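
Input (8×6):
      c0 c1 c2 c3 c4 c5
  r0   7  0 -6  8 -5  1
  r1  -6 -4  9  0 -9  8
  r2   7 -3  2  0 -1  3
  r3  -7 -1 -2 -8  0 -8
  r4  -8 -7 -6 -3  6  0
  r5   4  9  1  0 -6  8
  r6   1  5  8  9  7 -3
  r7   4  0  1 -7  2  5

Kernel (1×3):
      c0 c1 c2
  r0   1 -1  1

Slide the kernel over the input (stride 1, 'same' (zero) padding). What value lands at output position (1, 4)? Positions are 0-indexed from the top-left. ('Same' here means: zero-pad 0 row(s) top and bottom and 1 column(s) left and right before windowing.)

The receptive field on the zero-padded input at this output position is [0 -9 8]. Elementwise product with the kernel and sum: 0·1 + -9·-1 + 8·1.

17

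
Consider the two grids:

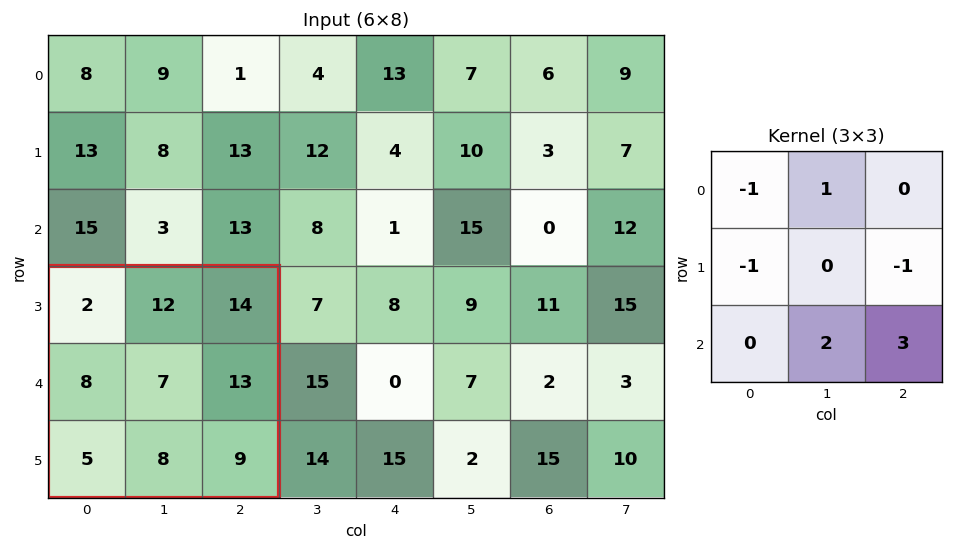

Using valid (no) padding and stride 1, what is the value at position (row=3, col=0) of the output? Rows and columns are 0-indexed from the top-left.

32

The receptive field on the input at this output position is [2 12 14 / 8 7 13 / 5 8 9]. Elementwise product with the kernel and sum: 2·-1 + 12·1 + 8·-1 + 13·-1 + 8·2 + 9·3.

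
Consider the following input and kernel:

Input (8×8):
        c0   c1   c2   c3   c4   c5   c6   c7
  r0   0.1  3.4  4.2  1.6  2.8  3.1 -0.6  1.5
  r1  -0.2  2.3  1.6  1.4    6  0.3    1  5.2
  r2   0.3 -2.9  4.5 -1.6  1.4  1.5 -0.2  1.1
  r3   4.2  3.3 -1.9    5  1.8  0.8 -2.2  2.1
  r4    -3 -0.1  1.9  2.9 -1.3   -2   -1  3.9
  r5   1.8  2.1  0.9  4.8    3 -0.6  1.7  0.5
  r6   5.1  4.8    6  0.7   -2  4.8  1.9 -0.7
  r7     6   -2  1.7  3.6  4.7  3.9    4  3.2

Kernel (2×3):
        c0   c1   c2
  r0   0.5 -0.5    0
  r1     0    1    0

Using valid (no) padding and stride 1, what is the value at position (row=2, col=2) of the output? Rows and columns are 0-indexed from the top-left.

8.05

The receptive field on the input at this output position is [4.5 -1.6 1.4 / -1.9 5 1.8]. Elementwise product with the kernel and sum: 4.5·0.5 + -1.6·-0.5 + 5·1.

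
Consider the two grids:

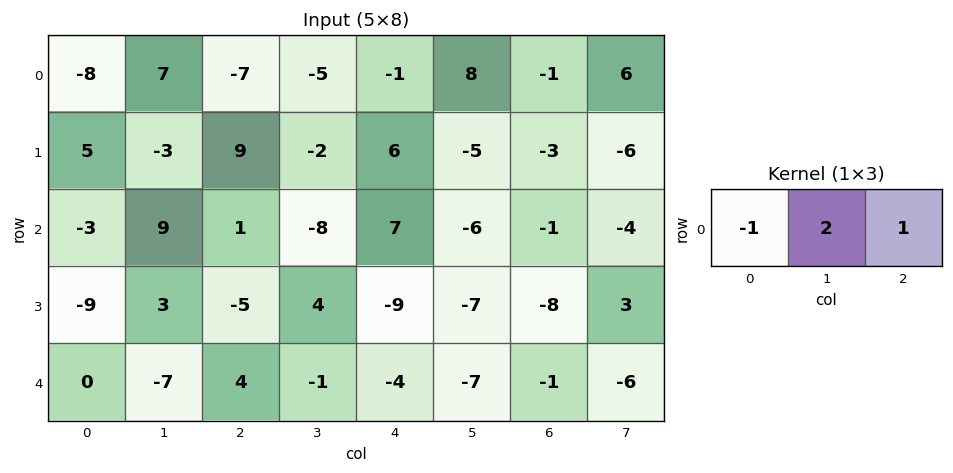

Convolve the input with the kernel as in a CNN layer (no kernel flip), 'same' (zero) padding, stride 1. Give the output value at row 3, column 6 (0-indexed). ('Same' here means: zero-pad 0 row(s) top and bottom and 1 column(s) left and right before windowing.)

-6

The receptive field on the zero-padded input at this output position is [-7 -8 3]. Elementwise product with the kernel and sum: -7·-1 + -8·2 + 3·1.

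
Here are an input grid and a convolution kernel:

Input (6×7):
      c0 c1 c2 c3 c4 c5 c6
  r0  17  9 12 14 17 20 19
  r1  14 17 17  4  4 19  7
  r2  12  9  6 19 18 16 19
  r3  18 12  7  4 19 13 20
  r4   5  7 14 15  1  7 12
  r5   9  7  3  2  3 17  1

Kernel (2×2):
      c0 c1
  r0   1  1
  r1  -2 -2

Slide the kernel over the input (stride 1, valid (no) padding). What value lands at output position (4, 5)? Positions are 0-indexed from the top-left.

-17

The receptive field on the input at this output position is [7 12 / 17 1]. Elementwise product with the kernel and sum: 7·1 + 12·1 + 17·-2 + 1·-2.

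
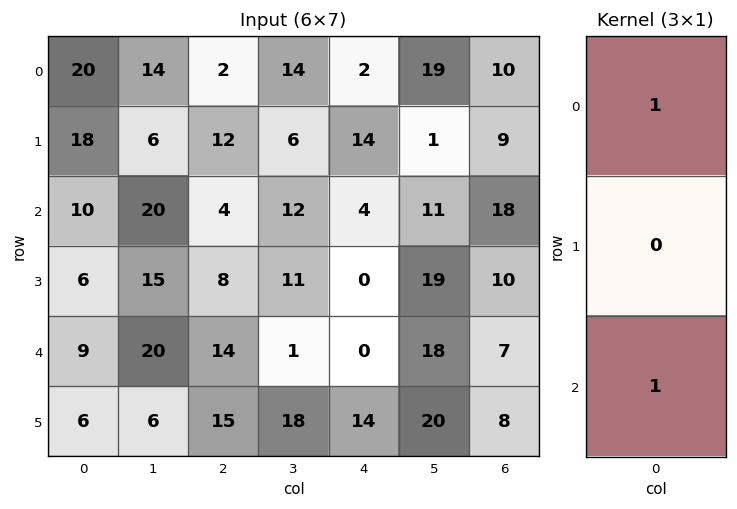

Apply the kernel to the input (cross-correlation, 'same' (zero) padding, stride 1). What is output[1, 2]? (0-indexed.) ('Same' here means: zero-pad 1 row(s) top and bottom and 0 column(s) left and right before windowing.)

6

The receptive field on the zero-padded input at this output position is [2 / 12 / 4]. Elementwise product with the kernel and sum: 2·1 + 4·1.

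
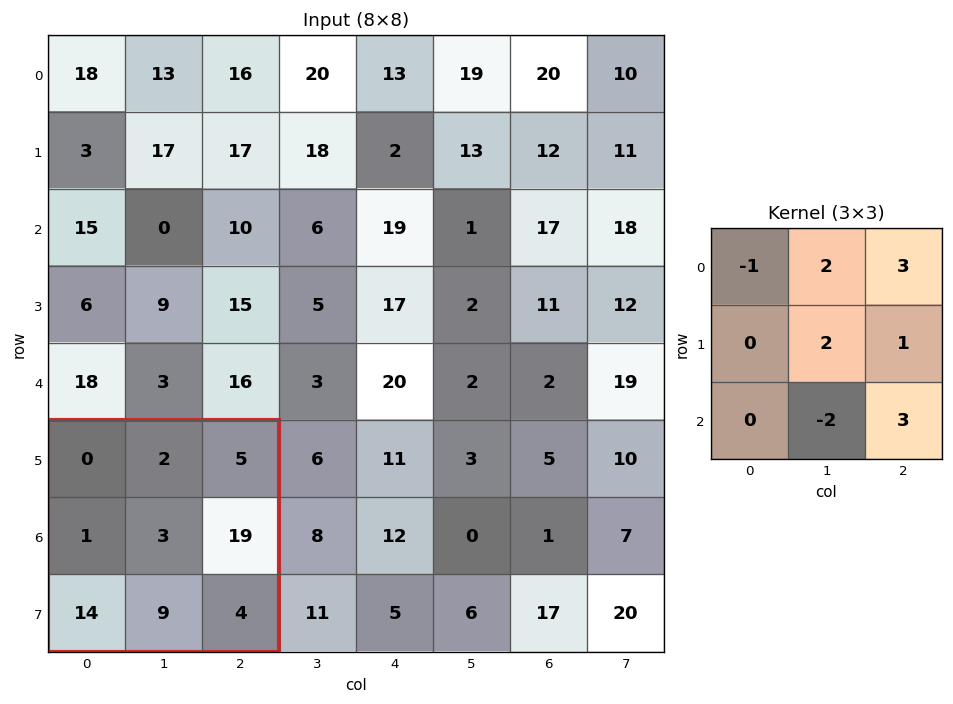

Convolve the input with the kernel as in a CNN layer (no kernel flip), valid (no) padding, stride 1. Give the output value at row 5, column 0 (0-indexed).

38

The receptive field on the input at this output position is [0 2 5 / 1 3 19 / 14 9 4]. Elementwise product with the kernel and sum: 0·-1 + 2·2 + 5·3 + 3·2 + 19·1 + 9·-2 + 4·3.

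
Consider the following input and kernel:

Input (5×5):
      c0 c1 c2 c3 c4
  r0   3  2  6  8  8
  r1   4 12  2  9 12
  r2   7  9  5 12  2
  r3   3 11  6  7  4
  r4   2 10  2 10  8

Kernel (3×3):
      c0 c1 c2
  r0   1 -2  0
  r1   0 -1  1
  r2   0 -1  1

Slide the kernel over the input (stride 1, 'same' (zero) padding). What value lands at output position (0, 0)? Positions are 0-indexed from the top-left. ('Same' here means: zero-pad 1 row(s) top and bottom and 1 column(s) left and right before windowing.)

7

The receptive field on the zero-padded input at this output position is [0 0 0 / 0 3 2 / 0 4 12]. Elementwise product with the kernel and sum: 0·1 + 0·-2 + 3·-1 + 2·1 + 4·-1 + 12·1.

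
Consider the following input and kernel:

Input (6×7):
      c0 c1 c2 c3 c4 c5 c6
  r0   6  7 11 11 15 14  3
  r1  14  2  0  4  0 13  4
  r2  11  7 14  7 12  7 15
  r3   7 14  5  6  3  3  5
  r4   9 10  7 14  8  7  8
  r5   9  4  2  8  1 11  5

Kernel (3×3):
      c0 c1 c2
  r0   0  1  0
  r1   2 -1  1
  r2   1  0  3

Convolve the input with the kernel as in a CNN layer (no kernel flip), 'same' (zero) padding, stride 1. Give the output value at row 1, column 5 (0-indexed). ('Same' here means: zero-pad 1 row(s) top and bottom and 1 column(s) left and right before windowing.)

The receptive field on the zero-padded input at this output position is [15 14 3 / 0 13 4 / 12 7 15]. Elementwise product with the kernel and sum: 14·1 + 0·2 + 13·-1 + 4·1 + 12·1 + 15·3.

62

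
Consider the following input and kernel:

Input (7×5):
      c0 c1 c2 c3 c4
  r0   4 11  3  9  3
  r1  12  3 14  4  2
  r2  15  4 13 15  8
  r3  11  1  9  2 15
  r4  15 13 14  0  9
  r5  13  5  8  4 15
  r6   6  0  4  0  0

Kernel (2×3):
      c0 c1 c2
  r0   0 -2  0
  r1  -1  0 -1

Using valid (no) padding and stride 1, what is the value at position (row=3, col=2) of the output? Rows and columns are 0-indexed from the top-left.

-27

The receptive field on the input at this output position is [9 2 15 / 14 0 9]. Elementwise product with the kernel and sum: 2·-2 + 14·-1 + 9·-1.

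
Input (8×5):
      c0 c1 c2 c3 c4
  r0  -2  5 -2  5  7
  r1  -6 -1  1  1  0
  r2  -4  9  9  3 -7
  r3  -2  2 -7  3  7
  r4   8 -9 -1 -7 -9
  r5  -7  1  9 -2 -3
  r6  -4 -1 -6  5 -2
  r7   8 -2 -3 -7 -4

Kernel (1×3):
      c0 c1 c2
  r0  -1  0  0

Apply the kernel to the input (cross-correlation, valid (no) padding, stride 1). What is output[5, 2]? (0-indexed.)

-9

The receptive field on the input at this output position is [9 -2 -3]. Elementwise product with the kernel and sum: 9·-1.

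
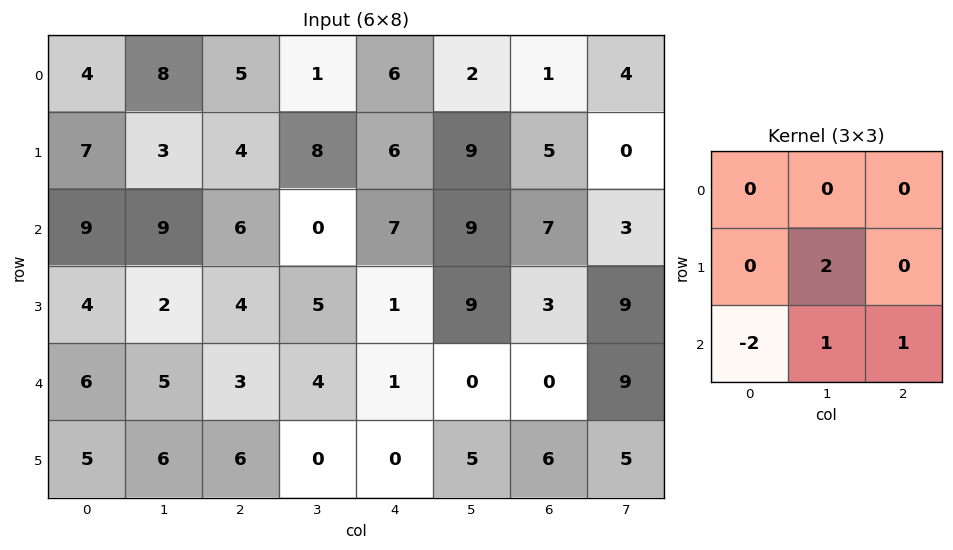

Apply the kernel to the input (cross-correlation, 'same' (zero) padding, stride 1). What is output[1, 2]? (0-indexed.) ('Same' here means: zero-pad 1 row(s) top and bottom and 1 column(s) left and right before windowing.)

The receptive field on the zero-padded input at this output position is [8 5 1 / 3 4 8 / 9 6 0]. Elementwise product with the kernel and sum: 4·2 + 9·-2 + 6·1 + 0·1.

-4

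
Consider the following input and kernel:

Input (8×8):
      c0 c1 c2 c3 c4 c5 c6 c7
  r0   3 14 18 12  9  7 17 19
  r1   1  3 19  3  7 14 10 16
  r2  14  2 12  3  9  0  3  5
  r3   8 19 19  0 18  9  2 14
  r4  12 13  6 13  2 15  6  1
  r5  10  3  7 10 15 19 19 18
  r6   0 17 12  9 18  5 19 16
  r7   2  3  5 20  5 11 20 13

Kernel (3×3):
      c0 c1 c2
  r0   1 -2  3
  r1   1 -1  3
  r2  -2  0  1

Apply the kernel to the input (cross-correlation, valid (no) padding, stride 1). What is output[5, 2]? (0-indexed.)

84

The receptive field on the input at this output position is [7 10 15 / 12 9 18 / 5 20 5]. Elementwise product with the kernel and sum: 7·1 + 10·-2 + 15·3 + 12·1 + 9·-1 + 18·3 + 5·-2 + 5·1.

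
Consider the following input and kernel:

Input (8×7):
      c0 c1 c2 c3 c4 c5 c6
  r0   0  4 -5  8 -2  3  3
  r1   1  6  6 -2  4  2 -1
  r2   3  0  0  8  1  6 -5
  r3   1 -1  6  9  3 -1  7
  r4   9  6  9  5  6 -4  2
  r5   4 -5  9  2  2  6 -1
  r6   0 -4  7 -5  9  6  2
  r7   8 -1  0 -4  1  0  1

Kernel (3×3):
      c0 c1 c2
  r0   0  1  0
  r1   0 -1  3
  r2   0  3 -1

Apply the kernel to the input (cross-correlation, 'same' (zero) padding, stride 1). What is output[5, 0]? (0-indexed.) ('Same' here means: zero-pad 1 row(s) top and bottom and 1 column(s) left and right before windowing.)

The receptive field on the zero-padded input at this output position is [0 9 6 / 0 4 -5 / 0 0 -4]. Elementwise product with the kernel and sum: 9·1 + 4·-1 + -5·3 + 0·3 + -4·-1.

-6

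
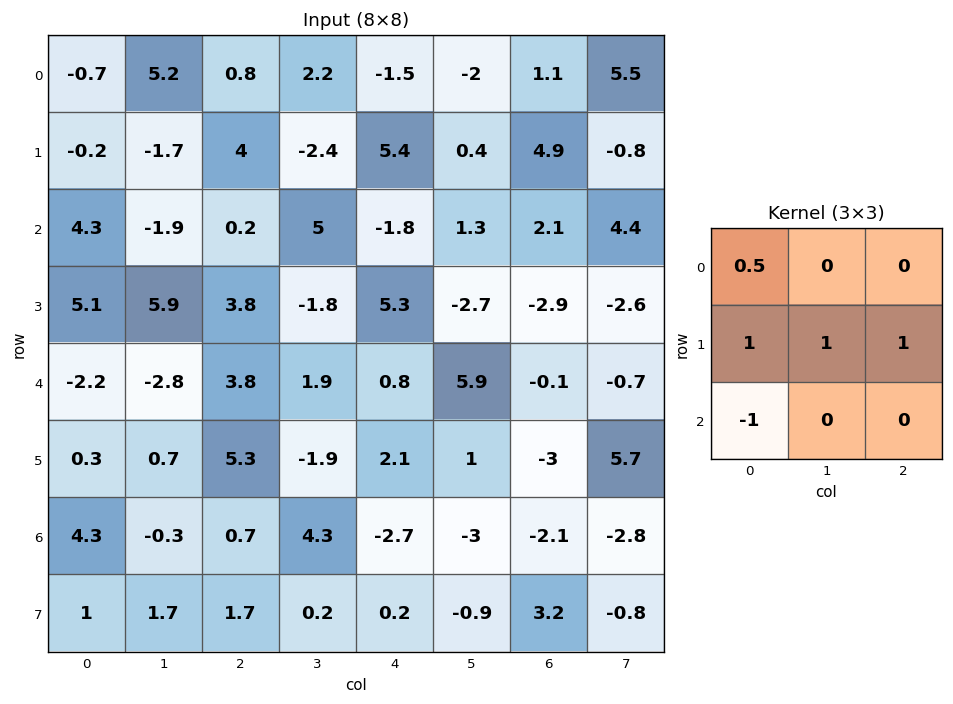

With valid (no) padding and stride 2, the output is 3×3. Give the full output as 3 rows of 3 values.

-2.55 7.2 11.75
19.15 3.6 -2
0.9 6.7 3.2

Output[0,0]: The receptive field on the input at this output position is [-0.7 5.2 0.8 / -0.2 -1.7 4 / 4.3 -1.9 0.2]. Elementwise product with the kernel and sum: -0.7·0.5 + -0.2·1 + -1.7·1 + 4·1 + 4.3·-1.
Output[0,1]: The receptive field on the input at this output position is [0.8 2.2 -1.5 / 4 -2.4 5.4 / 0.2 5 -1.8]. Elementwise product with the kernel and sum: 0.8·0.5 + 4·1 + -2.4·1 + 5.4·1 + 0.2·-1.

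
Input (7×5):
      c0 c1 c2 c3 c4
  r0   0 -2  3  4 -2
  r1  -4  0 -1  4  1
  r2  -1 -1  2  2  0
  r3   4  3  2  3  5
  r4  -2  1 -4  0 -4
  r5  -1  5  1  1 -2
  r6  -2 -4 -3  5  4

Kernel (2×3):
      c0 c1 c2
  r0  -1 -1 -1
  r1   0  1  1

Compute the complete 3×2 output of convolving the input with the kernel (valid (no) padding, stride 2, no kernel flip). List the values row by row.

-2 0
5 4
11 7

Output[0,0]: The receptive field on the input at this output position is [0 -2 3 / -4 0 -1]. Elementwise product with the kernel and sum: 0·-1 + -2·-1 + 3·-1 + 0·1 + -1·1.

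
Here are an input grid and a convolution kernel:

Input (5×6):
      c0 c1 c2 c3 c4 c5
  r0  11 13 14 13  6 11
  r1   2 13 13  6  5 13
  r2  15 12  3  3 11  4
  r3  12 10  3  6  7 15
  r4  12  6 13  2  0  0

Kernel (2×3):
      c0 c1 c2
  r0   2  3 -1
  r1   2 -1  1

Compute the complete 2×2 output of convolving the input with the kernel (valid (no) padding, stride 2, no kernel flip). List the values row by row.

Output[0,0]: The receptive field on the input at this output position is [11 13 14 / 2 13 13]. Elementwise product with the kernel and sum: 11·2 + 13·3 + 14·-1 + 2·2 + 13·-1 + 13·1.
Output[0,1]: The receptive field on the input at this output position is [14 13 6 / 13 6 5]. Elementwise product with the kernel and sum: 14·2 + 13·3 + 6·-1 + 13·2 + 6·-1 + 5·1.

51 86
80 11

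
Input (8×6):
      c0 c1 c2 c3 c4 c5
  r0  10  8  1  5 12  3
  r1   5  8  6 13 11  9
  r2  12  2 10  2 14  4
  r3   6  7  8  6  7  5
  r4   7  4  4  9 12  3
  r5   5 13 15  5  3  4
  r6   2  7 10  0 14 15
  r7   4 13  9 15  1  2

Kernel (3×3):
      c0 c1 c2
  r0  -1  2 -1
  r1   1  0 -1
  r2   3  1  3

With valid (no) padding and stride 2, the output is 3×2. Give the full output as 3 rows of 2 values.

72 66
17 38
30 86

Output[0,0]: The receptive field on the input at this output position is [10 8 1 / 5 8 6 / 12 2 10]. Elementwise product with the kernel and sum: 10·-1 + 8·2 + 1·-1 + 5·1 + 6·-1 + 12·3 + 2·1 + 10·3.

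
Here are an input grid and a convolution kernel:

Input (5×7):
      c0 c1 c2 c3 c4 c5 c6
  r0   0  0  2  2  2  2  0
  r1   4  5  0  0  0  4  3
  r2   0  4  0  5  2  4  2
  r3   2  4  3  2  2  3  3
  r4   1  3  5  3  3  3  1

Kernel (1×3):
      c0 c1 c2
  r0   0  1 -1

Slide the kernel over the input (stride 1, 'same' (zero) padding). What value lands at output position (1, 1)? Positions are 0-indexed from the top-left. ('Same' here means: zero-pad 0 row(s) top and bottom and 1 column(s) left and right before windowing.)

The receptive field on the zero-padded input at this output position is [4 5 0]. Elementwise product with the kernel and sum: 5·1 + 0·-1.

5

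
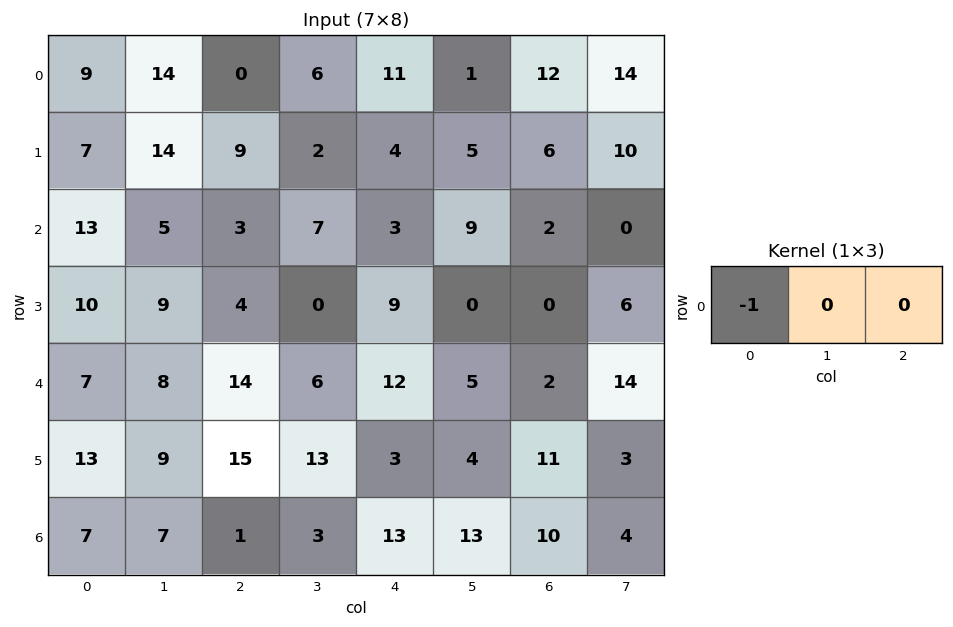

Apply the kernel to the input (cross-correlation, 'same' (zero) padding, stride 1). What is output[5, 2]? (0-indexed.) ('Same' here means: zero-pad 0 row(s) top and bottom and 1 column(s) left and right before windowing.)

-9

The receptive field on the zero-padded input at this output position is [9 15 13]. Elementwise product with the kernel and sum: 9·-1.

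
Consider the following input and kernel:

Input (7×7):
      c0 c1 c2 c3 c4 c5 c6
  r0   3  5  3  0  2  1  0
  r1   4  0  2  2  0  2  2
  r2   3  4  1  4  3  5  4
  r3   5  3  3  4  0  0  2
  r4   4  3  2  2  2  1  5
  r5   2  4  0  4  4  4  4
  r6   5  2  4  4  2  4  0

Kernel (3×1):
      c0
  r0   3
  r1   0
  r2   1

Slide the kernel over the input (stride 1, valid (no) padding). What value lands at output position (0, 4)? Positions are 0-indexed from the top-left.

9

The receptive field on the input at this output position is [2 / 0 / 3]. Elementwise product with the kernel and sum: 2·3 + 3·1.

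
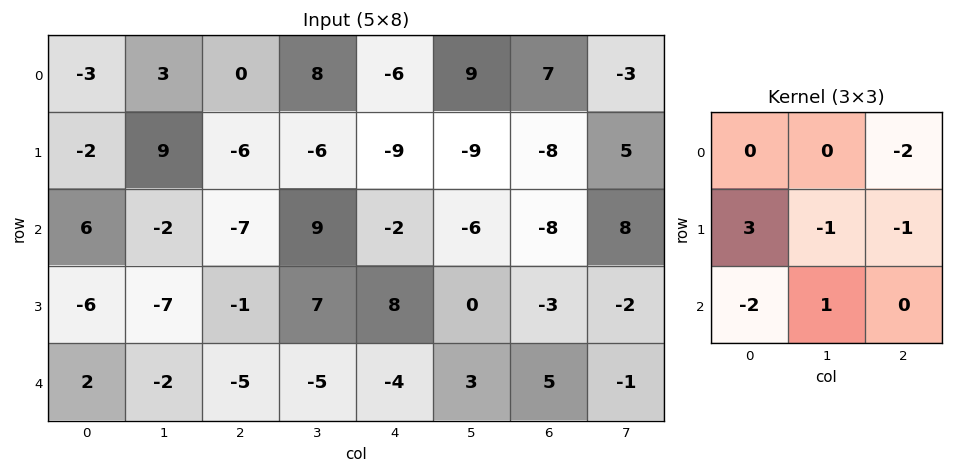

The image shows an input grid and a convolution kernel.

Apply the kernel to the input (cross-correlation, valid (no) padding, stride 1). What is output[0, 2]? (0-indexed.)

The receptive field on the input at this output position is [0 8 -6 / -6 -6 -9 / -7 9 -2]. Elementwise product with the kernel and sum: -6·-2 + -6·3 + -6·-1 + -9·-1 + -7·-2 + 9·1.

32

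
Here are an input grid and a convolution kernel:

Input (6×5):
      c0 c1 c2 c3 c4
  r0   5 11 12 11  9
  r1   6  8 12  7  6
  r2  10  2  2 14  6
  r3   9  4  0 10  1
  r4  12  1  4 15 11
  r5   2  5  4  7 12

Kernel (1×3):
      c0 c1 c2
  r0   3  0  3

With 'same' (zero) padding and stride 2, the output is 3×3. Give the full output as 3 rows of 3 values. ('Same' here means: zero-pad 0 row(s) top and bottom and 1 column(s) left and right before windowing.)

Output[0,0]: The receptive field on the zero-padded input at this output position is [0 5 11]. Elementwise product with the kernel and sum: 0·3 + 11·3.

33 66 33
6 48 42
3 48 45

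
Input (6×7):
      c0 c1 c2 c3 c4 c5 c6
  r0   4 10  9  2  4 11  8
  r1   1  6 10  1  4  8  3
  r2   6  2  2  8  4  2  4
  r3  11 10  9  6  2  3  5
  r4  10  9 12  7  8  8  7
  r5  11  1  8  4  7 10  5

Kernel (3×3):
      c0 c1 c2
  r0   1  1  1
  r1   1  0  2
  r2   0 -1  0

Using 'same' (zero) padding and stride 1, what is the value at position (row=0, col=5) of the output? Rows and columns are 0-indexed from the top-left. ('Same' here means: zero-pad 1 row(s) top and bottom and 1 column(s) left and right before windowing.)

12

The receptive field on the zero-padded input at this output position is [0 0 0 / 4 11 8 / 4 8 3]. Elementwise product with the kernel and sum: 0·1 + 0·1 + 0·1 + 4·1 + 8·2 + 8·-1.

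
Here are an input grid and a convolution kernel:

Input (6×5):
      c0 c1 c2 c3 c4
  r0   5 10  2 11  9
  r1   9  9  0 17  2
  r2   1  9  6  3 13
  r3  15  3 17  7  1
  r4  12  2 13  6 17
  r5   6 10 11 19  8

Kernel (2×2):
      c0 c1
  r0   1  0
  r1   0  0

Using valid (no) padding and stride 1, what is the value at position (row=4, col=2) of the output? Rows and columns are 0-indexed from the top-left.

The receptive field on the input at this output position is [13 6 / 11 19]. Elementwise product with the kernel and sum: 13·1.

13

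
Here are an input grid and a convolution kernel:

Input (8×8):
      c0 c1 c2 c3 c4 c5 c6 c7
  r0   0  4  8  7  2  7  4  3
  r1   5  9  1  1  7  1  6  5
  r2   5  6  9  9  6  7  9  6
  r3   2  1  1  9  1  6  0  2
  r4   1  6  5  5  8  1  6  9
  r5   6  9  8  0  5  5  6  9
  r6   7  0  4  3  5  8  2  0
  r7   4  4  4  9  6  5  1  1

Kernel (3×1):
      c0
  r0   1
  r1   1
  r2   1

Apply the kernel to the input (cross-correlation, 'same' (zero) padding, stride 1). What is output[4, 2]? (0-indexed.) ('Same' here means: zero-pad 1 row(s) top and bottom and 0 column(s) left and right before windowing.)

The receptive field on the zero-padded input at this output position is [1 / 5 / 8]. Elementwise product with the kernel and sum: 1·1 + 5·1 + 8·1.

14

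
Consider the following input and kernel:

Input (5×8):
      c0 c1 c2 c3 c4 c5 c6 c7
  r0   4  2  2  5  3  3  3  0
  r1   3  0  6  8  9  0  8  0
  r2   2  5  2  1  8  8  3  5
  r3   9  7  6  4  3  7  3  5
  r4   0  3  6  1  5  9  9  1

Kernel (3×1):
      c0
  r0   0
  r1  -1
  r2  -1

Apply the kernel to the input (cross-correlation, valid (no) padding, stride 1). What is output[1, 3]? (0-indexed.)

The receptive field on the input at this output position is [8 / 1 / 4]. Elementwise product with the kernel and sum: 1·-1 + 4·-1.

-5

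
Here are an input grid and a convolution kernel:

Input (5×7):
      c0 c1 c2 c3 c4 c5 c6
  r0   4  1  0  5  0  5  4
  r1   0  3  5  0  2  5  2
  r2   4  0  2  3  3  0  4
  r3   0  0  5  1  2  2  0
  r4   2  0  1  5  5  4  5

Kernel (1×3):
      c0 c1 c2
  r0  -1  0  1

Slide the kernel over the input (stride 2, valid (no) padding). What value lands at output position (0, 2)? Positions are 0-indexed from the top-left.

The receptive field on the input at this output position is [0 5 4]. Elementwise product with the kernel and sum: 0·-1 + 4·1.

4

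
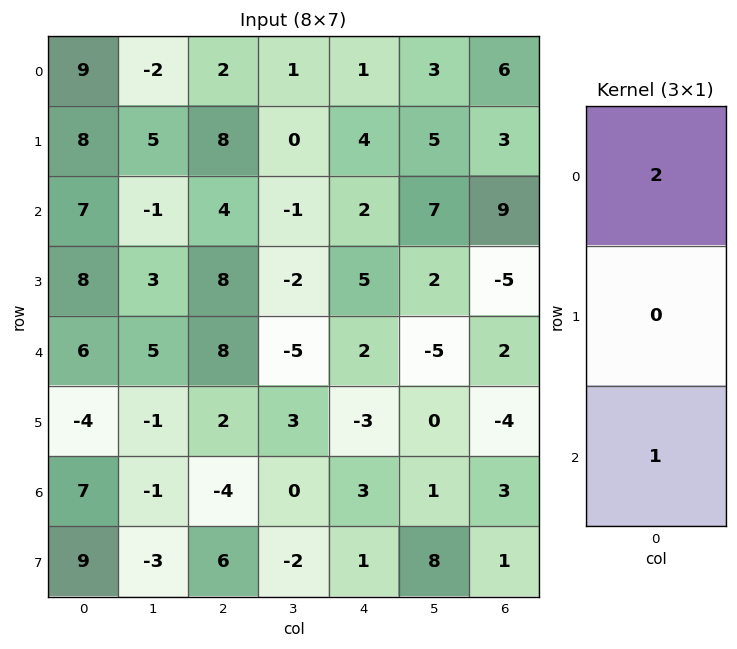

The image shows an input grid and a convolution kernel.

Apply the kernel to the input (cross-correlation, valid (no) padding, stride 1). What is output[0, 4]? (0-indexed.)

4

The receptive field on the input at this output position is [1 / 4 / 2]. Elementwise product with the kernel and sum: 1·2 + 2·1.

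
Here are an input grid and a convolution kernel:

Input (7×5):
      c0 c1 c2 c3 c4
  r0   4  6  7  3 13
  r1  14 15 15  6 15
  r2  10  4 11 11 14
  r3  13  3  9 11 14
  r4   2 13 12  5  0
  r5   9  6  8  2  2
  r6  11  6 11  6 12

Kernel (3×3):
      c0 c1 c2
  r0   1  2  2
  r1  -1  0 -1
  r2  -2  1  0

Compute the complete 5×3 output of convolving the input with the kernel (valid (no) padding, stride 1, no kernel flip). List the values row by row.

-15 8 -2
30 45 25
27 20 19
11 21 33
19 38 -4

Output[0,0]: The receptive field on the input at this output position is [4 6 7 / 14 15 15 / 10 4 11]. Elementwise product with the kernel and sum: 4·1 + 6·2 + 7·2 + 14·-1 + 15·-1 + 10·-2 + 4·1.
Output[0,1]: The receptive field on the input at this output position is [6 7 3 / 15 15 6 / 4 11 11]. Elementwise product with the kernel and sum: 6·1 + 7·2 + 3·2 + 15·-1 + 6·-1 + 4·-2 + 11·1.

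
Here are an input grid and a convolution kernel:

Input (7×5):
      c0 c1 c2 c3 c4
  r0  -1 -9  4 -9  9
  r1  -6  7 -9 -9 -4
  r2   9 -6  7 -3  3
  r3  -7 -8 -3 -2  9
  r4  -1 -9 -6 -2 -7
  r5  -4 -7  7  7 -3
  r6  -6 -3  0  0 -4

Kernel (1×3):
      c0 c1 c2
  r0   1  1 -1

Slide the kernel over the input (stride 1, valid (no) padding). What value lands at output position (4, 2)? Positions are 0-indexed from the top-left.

The receptive field on the input at this output position is [-6 -2 -7]. Elementwise product with the kernel and sum: -6·1 + -2·1 + -7·-1.

-1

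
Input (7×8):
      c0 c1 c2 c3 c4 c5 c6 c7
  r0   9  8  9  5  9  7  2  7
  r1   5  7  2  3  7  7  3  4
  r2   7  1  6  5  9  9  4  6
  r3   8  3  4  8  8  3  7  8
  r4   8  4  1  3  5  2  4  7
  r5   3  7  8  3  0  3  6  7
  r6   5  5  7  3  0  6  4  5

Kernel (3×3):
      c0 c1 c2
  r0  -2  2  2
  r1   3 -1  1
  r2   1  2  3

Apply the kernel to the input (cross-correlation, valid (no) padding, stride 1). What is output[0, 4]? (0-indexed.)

56

The receptive field on the input at this output position is [9 7 2 / 7 7 3 / 9 9 4]. Elementwise product with the kernel and sum: 9·-2 + 7·2 + 2·2 + 7·3 + 7·-1 + 3·1 + 9·1 + 9·2 + 4·3.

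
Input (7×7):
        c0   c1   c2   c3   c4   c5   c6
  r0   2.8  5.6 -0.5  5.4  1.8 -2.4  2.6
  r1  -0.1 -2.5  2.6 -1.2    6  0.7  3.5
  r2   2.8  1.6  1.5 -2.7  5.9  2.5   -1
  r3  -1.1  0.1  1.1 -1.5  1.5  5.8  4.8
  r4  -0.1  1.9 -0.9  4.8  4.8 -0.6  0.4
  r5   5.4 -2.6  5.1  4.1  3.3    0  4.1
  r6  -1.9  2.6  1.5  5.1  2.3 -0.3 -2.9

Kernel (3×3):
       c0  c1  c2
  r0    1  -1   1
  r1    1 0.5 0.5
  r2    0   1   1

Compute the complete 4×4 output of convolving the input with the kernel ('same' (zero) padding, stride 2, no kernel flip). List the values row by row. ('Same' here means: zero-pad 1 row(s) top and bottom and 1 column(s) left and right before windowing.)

1.6 9.45 11.8 2.4
-1.2 -5.7 2.3 4
4.9 10.55 13 4.7
-7.65 2.3 6.9 -5.85

Output[0,0]: The receptive field on the zero-padded input at this output position is [0 0 0 / 0 2.8 5.6 / 0 -0.1 -2.5]. Elementwise product with the kernel and sum: 0·1 + 0·-1 + 0·1 + 0·1 + 2.8·0.5 + 5.6·0.5 + -0.1·1 + -2.5·1.
Output[0,1]: The receptive field on the zero-padded input at this output position is [0 0 0 / 5.6 -0.5 5.4 / -2.5 2.6 -1.2]. Elementwise product with the kernel and sum: 0·1 + 0·-1 + 0·1 + 5.6·1 + -0.5·0.5 + 5.4·0.5 + 2.6·1 + -1.2·1.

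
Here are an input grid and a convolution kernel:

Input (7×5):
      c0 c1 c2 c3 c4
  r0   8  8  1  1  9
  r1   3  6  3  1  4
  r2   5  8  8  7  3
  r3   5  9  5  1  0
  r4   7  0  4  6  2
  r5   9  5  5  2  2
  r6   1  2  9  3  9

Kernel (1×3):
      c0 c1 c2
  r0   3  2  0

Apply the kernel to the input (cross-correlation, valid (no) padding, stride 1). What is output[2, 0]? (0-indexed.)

31

The receptive field on the input at this output position is [5 8 8]. Elementwise product with the kernel and sum: 5·3 + 8·2.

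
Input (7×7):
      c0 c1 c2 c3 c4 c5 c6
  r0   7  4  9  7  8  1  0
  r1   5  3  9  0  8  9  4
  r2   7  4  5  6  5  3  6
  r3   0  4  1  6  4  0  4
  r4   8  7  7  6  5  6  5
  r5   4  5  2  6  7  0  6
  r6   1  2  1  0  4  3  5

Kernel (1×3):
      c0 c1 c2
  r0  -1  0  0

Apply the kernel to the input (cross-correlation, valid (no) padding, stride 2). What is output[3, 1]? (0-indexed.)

-1

The receptive field on the input at this output position is [1 0 4]. Elementwise product with the kernel and sum: 1·-1.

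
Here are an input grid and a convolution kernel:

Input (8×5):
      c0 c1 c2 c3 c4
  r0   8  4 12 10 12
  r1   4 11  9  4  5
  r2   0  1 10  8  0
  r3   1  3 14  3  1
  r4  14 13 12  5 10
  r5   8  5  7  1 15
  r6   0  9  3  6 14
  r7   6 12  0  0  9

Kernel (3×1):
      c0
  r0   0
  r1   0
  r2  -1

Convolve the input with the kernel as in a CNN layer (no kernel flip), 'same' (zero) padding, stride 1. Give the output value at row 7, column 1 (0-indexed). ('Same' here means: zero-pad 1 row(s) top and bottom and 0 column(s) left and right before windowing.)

The receptive field on the zero-padded input at this output position is [9 / 12 / 0]. Elementwise product with the kernel and sum: 0·-1.

0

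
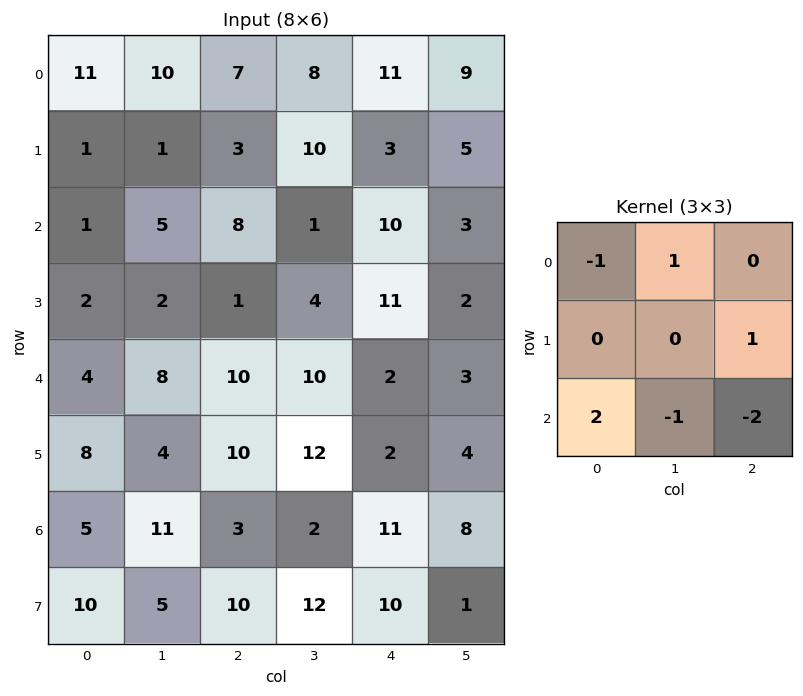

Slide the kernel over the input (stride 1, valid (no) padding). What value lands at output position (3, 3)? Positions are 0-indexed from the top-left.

The receptive field on the input at this output position is [4 11 2 / 10 2 3 / 12 2 4]. Elementwise product with the kernel and sum: 4·-1 + 11·1 + 3·1 + 12·2 + 2·-1 + 4·-2.

24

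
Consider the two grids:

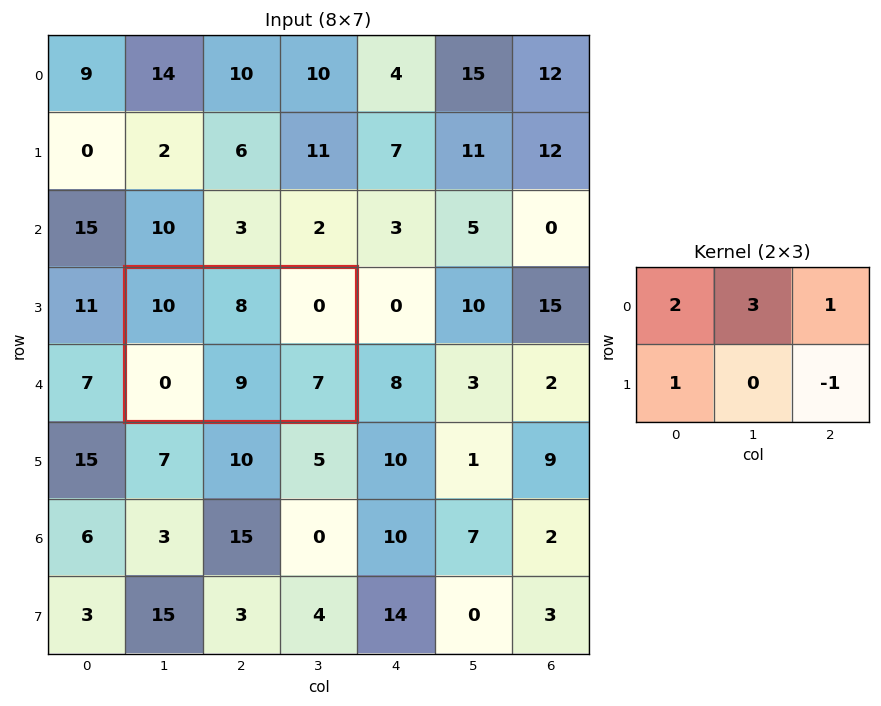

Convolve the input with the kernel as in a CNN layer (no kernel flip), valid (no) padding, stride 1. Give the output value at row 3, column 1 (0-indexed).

The receptive field on the input at this output position is [10 8 0 / 0 9 7]. Elementwise product with the kernel and sum: 10·2 + 8·3 + 0·1 + 0·1 + 7·-1.

37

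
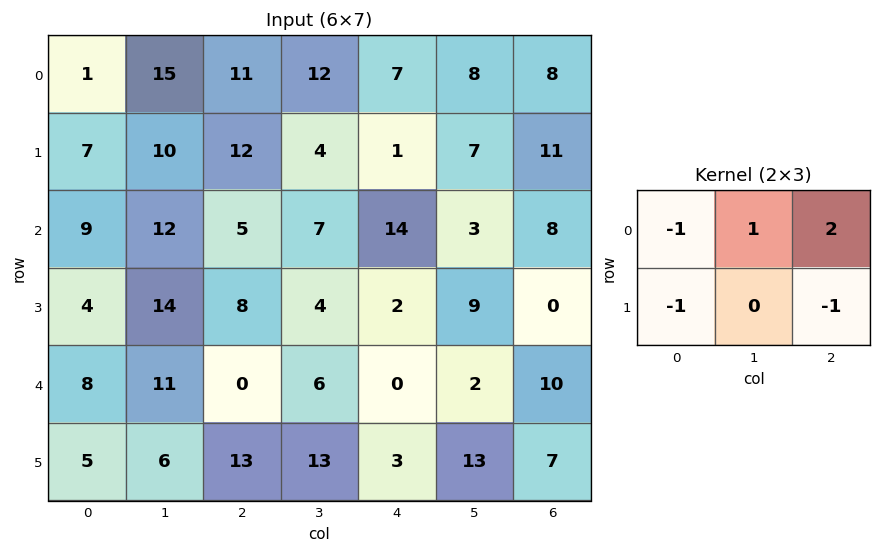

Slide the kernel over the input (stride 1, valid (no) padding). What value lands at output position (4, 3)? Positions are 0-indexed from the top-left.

The receptive field on the input at this output position is [6 0 2 / 13 3 13]. Elementwise product with the kernel and sum: 6·-1 + 0·1 + 2·2 + 13·-1 + 13·-1.

-28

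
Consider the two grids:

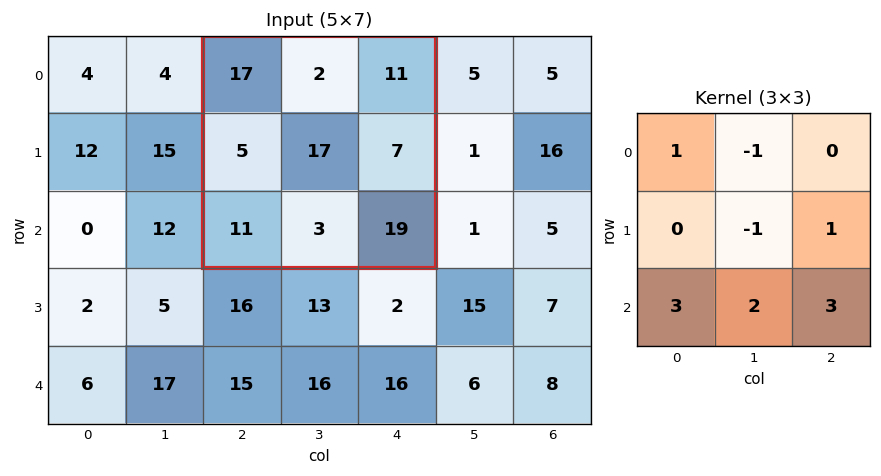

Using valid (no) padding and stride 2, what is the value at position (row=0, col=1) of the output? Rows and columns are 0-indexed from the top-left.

101

The receptive field on the input at this output position is [17 2 11 / 5 17 7 / 11 3 19]. Elementwise product with the kernel and sum: 17·1 + 2·-1 + 17·-1 + 7·1 + 11·3 + 3·2 + 19·3.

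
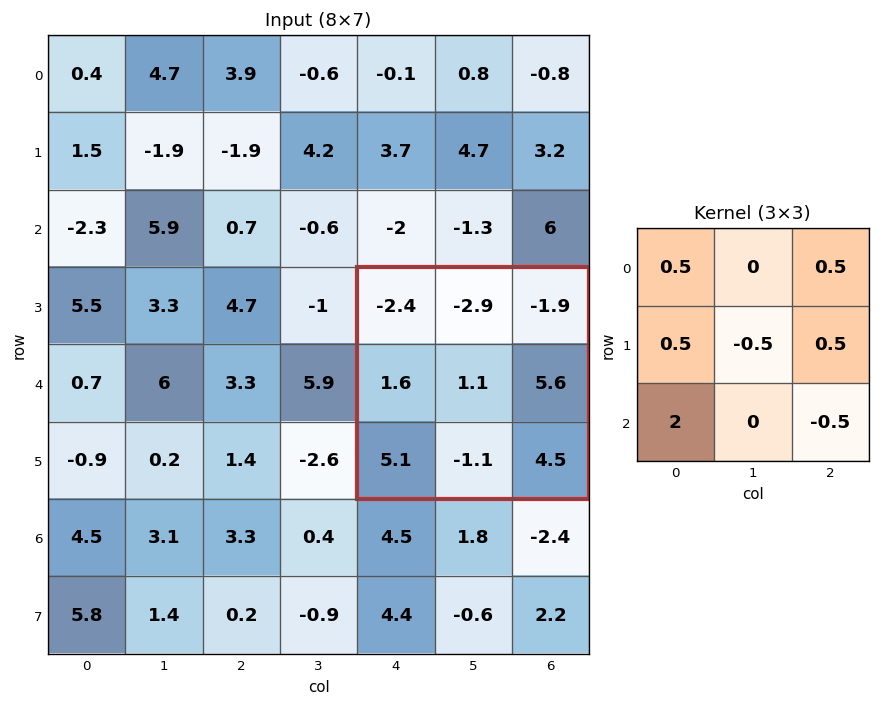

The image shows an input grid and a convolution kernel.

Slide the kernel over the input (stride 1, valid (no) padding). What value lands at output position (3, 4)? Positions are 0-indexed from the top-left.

The receptive field on the input at this output position is [-2.4 -2.9 -1.9 / 1.6 1.1 5.6 / 5.1 -1.1 4.5]. Elementwise product with the kernel and sum: -2.4·0.5 + -1.9·0.5 + 1.6·0.5 + 1.1·-0.5 + 5.6·0.5 + 5.1·2 + 4.5·-0.5.

8.85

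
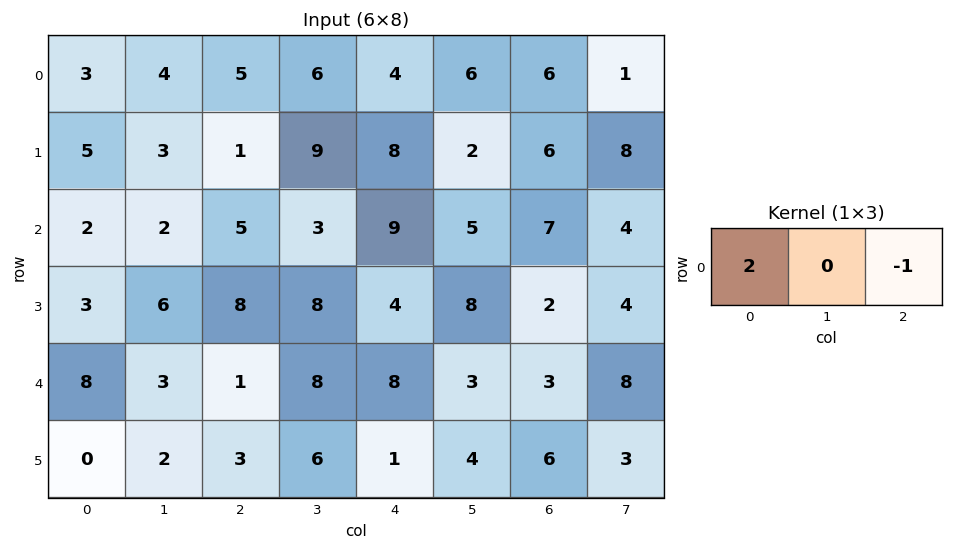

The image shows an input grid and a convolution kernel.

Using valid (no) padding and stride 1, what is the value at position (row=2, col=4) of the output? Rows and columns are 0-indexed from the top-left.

11

The receptive field on the input at this output position is [9 5 7]. Elementwise product with the kernel and sum: 9·2 + 7·-1.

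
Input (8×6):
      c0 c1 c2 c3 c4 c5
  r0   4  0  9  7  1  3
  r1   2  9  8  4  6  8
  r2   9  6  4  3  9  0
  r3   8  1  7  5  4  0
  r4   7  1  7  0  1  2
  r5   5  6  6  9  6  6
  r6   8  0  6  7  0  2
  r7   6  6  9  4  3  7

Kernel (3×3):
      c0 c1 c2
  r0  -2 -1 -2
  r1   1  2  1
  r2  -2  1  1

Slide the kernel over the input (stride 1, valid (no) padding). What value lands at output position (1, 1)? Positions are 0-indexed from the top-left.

The receptive field on the input at this output position is [9 8 4 / 6 4 3 / 1 7 5]. Elementwise product with the kernel and sum: 9·-2 + 8·-1 + 4·-2 + 6·1 + 4·2 + 3·1 + 1·-2 + 7·1 + 5·1.

-7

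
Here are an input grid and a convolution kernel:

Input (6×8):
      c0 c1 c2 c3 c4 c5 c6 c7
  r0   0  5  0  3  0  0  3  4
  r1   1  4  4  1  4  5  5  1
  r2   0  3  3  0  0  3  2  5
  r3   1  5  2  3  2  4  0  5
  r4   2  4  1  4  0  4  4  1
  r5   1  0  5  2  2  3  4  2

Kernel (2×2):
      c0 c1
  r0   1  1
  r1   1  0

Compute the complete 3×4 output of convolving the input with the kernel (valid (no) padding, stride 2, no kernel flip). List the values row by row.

6 7 4 12
4 5 5 7
7 10 6 9

Output[0,0]: The receptive field on the input at this output position is [0 5 / 1 4]. Elementwise product with the kernel and sum: 0·1 + 5·1 + 1·1.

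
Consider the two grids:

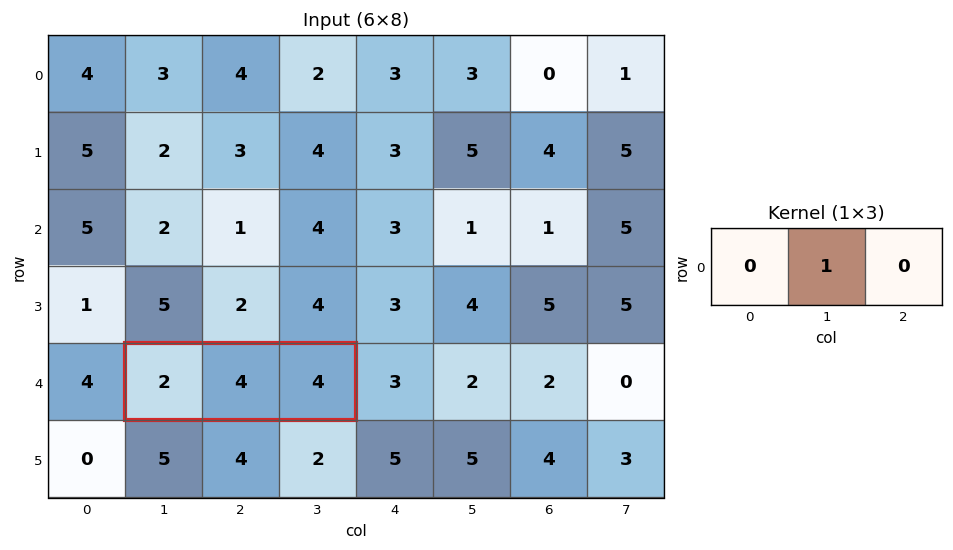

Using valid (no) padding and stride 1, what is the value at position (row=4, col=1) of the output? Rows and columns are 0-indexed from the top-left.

The receptive field on the input at this output position is [2 4 4]. Elementwise product with the kernel and sum: 4·1.

4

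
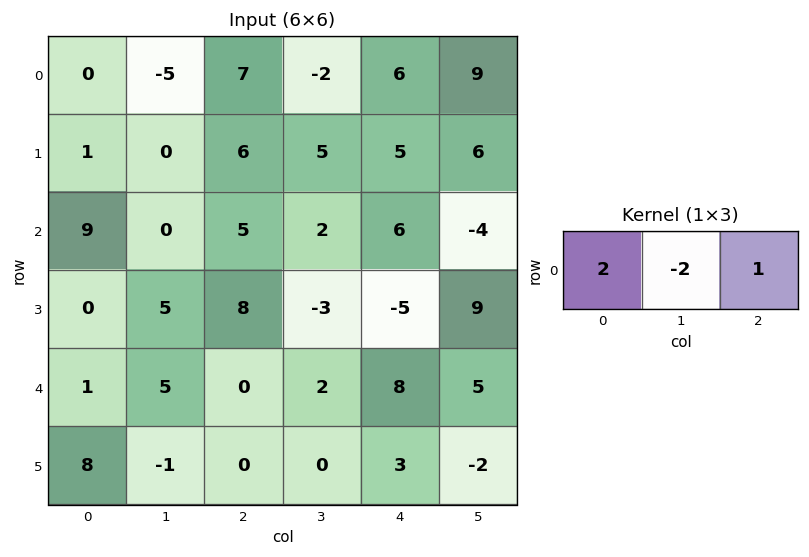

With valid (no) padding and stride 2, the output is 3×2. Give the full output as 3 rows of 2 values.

Output[0,0]: The receptive field on the input at this output position is [0 -5 7]. Elementwise product with the kernel and sum: 0·2 + -5·-2 + 7·1.

17 24
23 12
-8 4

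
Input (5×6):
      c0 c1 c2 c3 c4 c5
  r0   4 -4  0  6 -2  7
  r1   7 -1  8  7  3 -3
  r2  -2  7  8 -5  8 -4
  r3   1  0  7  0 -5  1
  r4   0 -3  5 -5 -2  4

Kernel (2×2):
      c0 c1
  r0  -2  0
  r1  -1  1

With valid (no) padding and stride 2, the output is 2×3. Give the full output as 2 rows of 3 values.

Output[0,0]: The receptive field on the input at this output position is [4 -4 / 7 -1]. Elementwise product with the kernel and sum: 4·-2 + 7·-1 + -1·1.

-16 -1 -2
3 -23 -10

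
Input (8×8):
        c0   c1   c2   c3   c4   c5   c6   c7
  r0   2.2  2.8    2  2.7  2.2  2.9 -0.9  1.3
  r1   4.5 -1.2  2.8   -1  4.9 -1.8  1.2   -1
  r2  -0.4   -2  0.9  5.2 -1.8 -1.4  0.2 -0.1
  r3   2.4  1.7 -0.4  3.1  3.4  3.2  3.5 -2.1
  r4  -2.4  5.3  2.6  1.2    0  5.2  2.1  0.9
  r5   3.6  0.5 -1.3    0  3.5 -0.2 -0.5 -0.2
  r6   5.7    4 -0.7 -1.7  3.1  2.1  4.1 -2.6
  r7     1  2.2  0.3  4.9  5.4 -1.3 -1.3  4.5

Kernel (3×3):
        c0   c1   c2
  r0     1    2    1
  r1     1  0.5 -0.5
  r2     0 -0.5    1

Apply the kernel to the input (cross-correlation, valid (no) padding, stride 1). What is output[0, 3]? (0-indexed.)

11.85

The receptive field on the input at this output position is [2.7 2.2 2.9 / -1 4.9 -1.8 / 5.2 -1.8 -1.4]. Elementwise product with the kernel and sum: 2.7·1 + 2.2·2 + 2.9·1 + -1·1 + 4.9·0.5 + -1.8·-0.5 + -1.8·-0.5 + -1.4·1.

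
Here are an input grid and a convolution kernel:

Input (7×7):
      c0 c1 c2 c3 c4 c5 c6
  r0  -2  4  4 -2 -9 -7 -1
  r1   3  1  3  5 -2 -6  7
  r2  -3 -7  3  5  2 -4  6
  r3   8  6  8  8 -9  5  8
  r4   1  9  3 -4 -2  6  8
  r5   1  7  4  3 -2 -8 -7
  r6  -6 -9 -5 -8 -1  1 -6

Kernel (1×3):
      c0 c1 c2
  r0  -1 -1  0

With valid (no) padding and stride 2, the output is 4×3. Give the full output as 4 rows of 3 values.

Output[0,0]: The receptive field on the input at this output position is [-2 4 4]. Elementwise product with the kernel and sum: -2·-1 + 4·-1.
Output[0,1]: The receptive field on the input at this output position is [4 -2 -9]. Elementwise product with the kernel and sum: 4·-1 + -2·-1.

-2 -2 16
10 -8 2
-10 1 -4
15 13 0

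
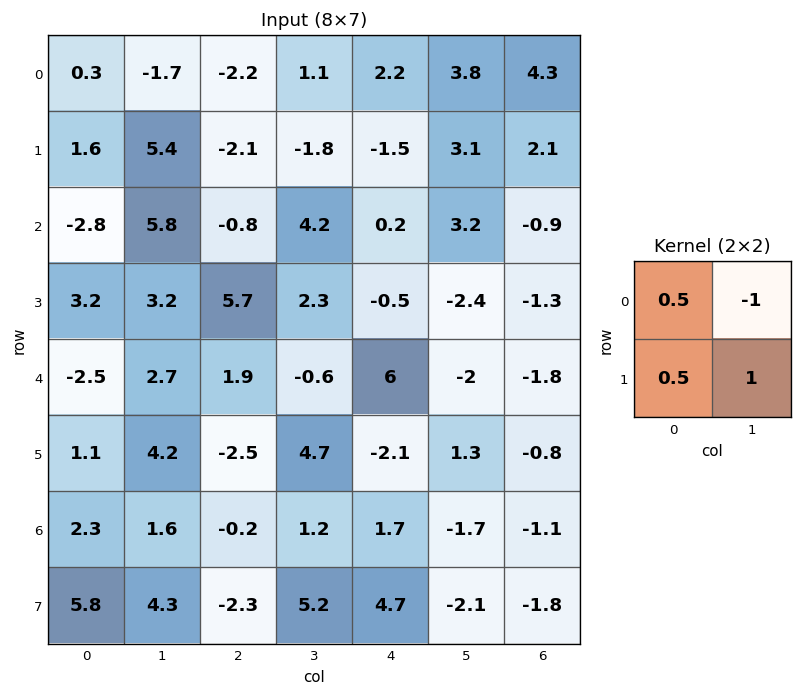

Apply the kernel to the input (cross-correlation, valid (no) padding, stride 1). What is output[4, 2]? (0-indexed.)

The receptive field on the input at this output position is [1.9 -0.6 / -2.5 4.7]. Elementwise product with the kernel and sum: 1.9·0.5 + -0.6·-1 + -2.5·0.5 + 4.7·1.

5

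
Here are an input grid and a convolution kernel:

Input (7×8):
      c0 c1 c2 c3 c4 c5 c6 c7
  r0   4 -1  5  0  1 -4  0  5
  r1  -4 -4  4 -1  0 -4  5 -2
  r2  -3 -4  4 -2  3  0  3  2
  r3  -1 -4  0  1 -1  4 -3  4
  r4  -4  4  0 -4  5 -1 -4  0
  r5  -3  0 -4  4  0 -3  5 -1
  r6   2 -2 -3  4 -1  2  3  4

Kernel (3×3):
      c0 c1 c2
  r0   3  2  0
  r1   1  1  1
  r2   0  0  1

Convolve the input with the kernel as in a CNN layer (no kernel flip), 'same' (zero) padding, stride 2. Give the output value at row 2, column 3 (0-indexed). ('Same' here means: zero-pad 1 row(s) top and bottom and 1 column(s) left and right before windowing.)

The receptive field on the zero-padded input at this output position is [4 -3 4 / -1 -4 0 / -3 5 -1]. Elementwise product with the kernel and sum: 4·3 + -3·2 + -1·1 + -4·1 + 0·1 + -1·1.

0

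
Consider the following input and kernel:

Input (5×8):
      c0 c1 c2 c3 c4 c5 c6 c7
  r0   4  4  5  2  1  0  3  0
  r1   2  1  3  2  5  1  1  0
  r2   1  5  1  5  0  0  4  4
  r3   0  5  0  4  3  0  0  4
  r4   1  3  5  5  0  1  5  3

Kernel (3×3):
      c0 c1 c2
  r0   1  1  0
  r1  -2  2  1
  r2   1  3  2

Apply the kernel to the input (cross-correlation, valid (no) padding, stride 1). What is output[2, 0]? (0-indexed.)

The receptive field on the input at this output position is [1 5 1 / 0 5 0 / 1 3 5]. Elementwise product with the kernel and sum: 1·1 + 5·1 + 0·-2 + 5·2 + 0·1 + 1·1 + 3·3 + 5·2.

36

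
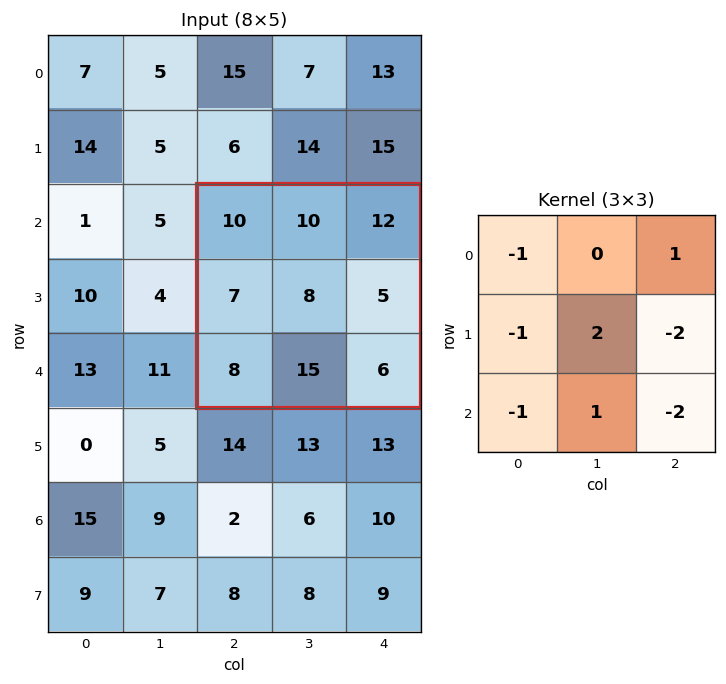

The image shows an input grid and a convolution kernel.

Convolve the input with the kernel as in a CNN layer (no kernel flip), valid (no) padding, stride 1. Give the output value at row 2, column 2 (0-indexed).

The receptive field on the input at this output position is [10 10 12 / 7 8 5 / 8 15 6]. Elementwise product with the kernel and sum: 10·-1 + 12·1 + 7·-1 + 8·2 + 5·-2 + 8·-1 + 15·1 + 6·-2.

-4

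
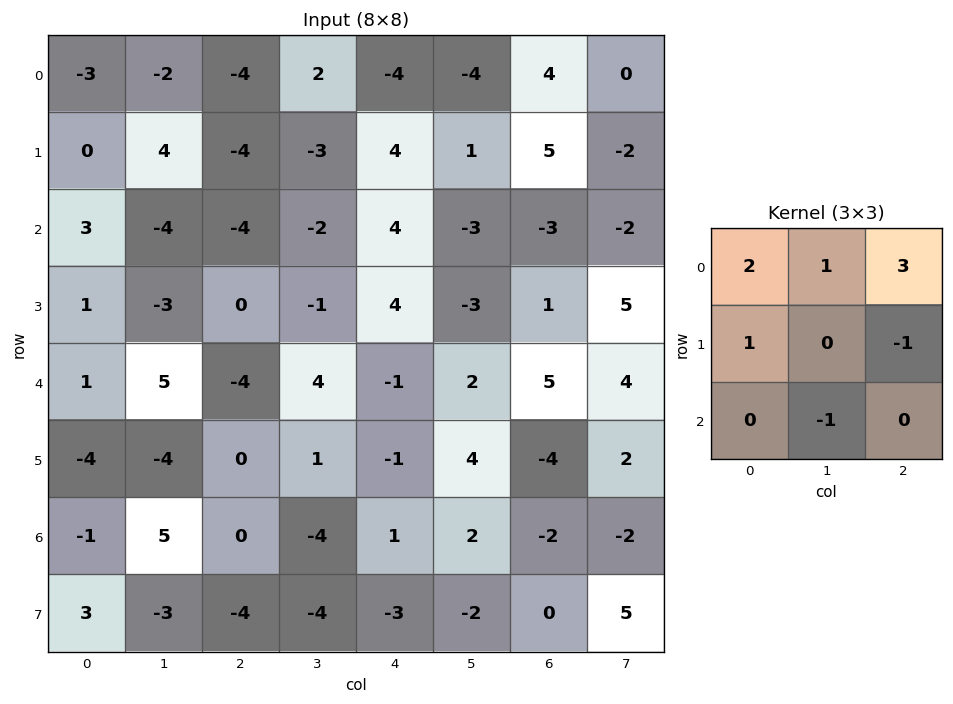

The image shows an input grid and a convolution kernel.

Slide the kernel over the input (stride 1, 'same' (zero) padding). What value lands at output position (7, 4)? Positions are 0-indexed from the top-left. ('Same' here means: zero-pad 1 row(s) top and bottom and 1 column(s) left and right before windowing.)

-3

The receptive field on the zero-padded input at this output position is [-4 1 2 / -4 -3 -2 / 0 0 0]. Elementwise product with the kernel and sum: -4·2 + 1·1 + 2·3 + -4·1 + -2·-1 + 0·-1.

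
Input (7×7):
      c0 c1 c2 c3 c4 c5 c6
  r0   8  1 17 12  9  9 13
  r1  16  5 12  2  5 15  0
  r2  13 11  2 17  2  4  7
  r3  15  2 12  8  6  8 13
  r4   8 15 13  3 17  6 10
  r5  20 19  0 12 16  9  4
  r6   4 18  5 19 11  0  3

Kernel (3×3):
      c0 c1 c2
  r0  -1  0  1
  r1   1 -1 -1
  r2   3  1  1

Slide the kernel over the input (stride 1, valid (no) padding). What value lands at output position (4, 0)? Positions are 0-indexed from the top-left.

41

The receptive field on the input at this output position is [8 15 13 / 20 19 0 / 4 18 5]. Elementwise product with the kernel and sum: 8·-1 + 13·1 + 20·1 + 19·-1 + 0·-1 + 4·3 + 18·1 + 5·1.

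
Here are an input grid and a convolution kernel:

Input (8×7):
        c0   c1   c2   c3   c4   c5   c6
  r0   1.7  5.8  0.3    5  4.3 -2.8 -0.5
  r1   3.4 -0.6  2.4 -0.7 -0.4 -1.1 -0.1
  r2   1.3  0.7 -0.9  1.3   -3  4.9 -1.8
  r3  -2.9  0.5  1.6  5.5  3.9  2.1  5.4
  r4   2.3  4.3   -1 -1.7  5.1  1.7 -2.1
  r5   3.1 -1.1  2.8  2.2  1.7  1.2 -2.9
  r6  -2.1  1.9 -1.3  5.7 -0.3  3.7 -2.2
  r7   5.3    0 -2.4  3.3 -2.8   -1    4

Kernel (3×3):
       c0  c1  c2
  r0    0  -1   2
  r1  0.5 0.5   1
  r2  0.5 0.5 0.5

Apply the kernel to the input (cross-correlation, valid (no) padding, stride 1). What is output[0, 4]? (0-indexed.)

1

The receptive field on the input at this output position is [4.3 -2.8 -0.5 / -0.4 -1.1 -0.1 / -3 4.9 -1.8]. Elementwise product with the kernel and sum: -2.8·-1 + -0.5·2 + -0.4·0.5 + -1.1·0.5 + -0.1·1 + -3·0.5 + 4.9·0.5 + -1.8·0.5.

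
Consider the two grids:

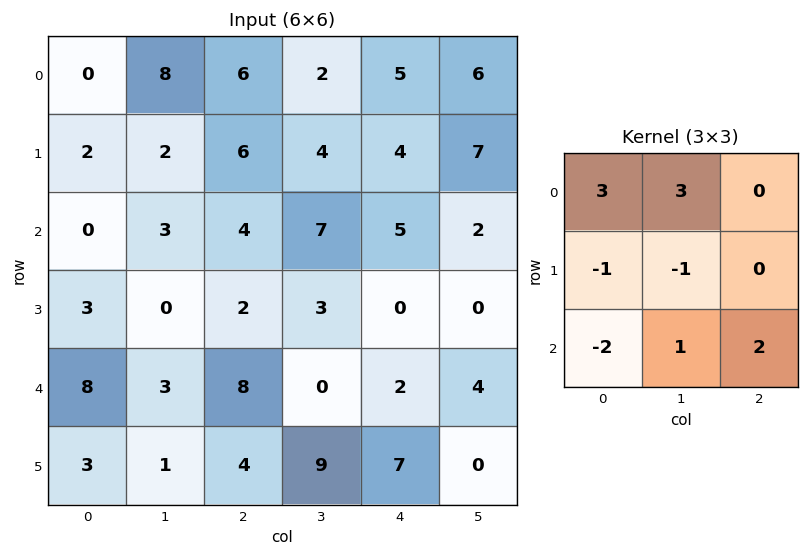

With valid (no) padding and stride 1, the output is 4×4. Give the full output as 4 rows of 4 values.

31 46 23 8
7 25 18 6
9 21 16 43
1 15 22 -4

Output[0,0]: The receptive field on the input at this output position is [0 8 6 / 2 2 6 / 0 3 4]. Elementwise product with the kernel and sum: 0·3 + 8·3 + 2·-1 + 2·-1 + 0·-2 + 3·1 + 4·2.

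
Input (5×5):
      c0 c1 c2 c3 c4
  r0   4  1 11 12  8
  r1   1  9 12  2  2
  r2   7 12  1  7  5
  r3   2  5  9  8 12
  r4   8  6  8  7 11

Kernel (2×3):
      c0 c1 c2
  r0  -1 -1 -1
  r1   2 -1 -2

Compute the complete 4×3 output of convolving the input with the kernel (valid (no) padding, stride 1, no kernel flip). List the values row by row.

-47 -22 -13
-22 -14 -31
-39 -35 -27
-22 -32 -42

Output[0,0]: The receptive field on the input at this output position is [4 1 11 / 1 9 12]. Elementwise product with the kernel and sum: 4·-1 + 1·-1 + 11·-1 + 1·2 + 9·-1 + 12·-2.
Output[0,1]: The receptive field on the input at this output position is [1 11 12 / 9 12 2]. Elementwise product with the kernel and sum: 1·-1 + 11·-1 + 12·-1 + 9·2 + 12·-1 + 2·-2.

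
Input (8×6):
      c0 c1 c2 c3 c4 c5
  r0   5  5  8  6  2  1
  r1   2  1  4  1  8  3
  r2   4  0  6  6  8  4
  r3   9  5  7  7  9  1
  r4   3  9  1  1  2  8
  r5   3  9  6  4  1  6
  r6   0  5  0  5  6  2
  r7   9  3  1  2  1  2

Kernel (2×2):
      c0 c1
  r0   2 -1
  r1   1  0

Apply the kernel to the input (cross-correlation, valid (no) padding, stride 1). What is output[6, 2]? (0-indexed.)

-4

The receptive field on the input at this output position is [0 5 / 1 2]. Elementwise product with the kernel and sum: 0·2 + 5·-1 + 1·1.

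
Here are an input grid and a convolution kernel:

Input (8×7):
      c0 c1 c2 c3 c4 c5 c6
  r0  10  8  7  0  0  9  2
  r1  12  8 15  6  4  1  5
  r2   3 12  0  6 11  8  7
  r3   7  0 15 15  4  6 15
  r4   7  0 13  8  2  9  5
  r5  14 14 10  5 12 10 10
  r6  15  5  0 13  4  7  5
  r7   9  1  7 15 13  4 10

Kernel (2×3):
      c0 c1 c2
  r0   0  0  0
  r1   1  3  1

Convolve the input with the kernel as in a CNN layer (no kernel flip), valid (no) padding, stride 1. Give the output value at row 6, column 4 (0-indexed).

The receptive field on the input at this output position is [4 7 5 / 13 4 10]. Elementwise product with the kernel and sum: 13·1 + 4·3 + 10·1.

35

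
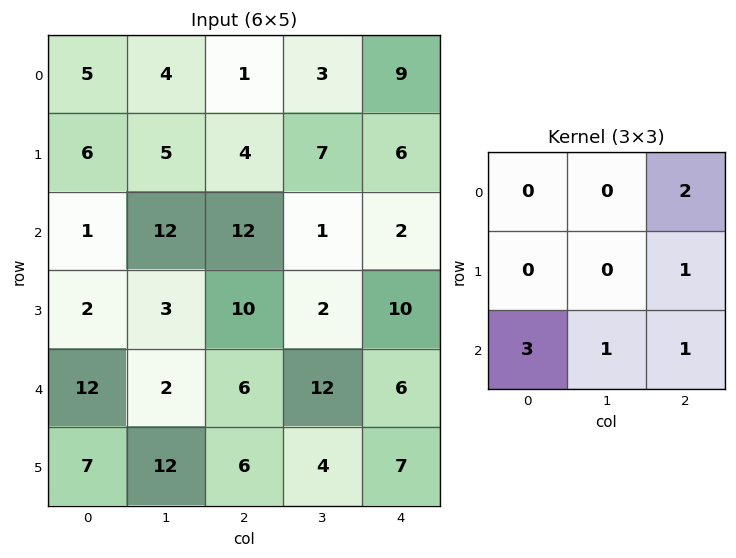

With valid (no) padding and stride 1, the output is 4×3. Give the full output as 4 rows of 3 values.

Output[0,0]: The receptive field on the input at this output position is [5 4 1 / 6 5 4 / 1 12 12]. Elementwise product with the kernel and sum: 1·2 + 4·1 + 1·3 + 12·1 + 12·1.
Output[0,1]: The receptive field on the input at this output position is [4 1 3 / 5 4 7 / 12 12 1]. Elementwise product with the kernel and sum: 3·2 + 7·1 + 12·3 + 12·1 + 1·1.

33 62 63
39 36 56
78 28 50
65 62 55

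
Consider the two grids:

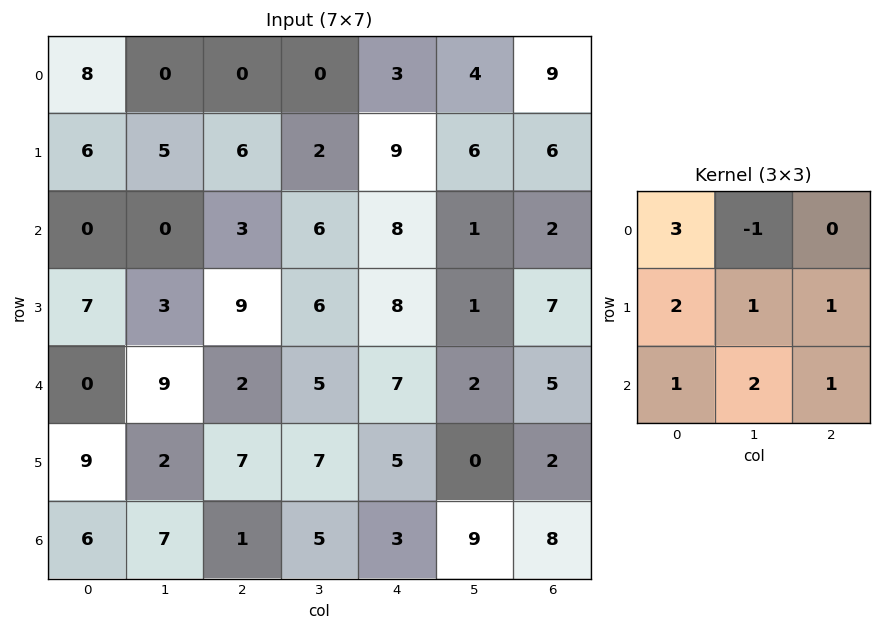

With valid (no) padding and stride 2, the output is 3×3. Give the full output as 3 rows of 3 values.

Output[0,0]: The receptive field on the input at this output position is [8 0 0 / 6 5 6 / 0 0 3]. Elementwise product with the kernel and sum: 8·3 + 0·-1 + 6·2 + 5·1 + 6·1 + 0·1 + 0·2 + 3·1.

50 46 47
46 54 63
39 41 60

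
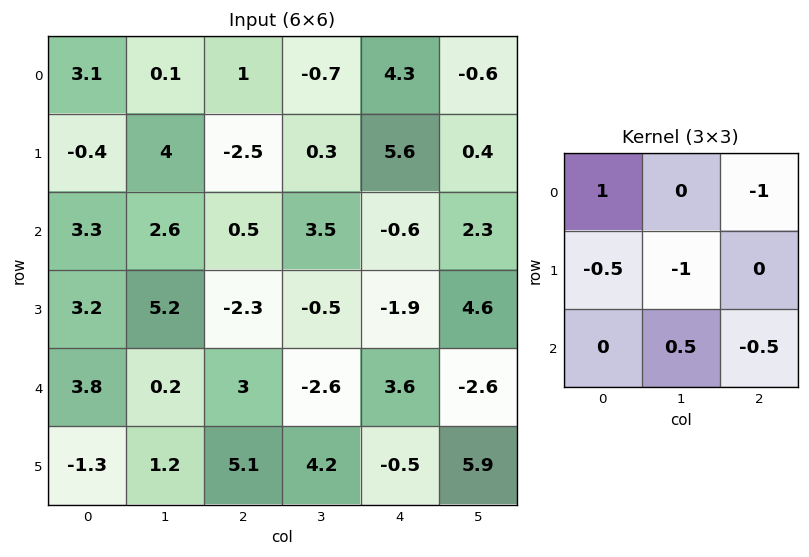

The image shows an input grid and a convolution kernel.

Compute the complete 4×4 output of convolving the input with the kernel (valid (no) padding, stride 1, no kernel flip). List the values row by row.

Output[0,0]: The receptive field on the input at this output position is [3.1 0.1 1 / -0.4 4 -2.5 / 3.3 2.6 0.5]. Elementwise product with the kernel and sum: 3.1·1 + 1·-1 + -0.4·-0.5 + 4·-1 + 2.6·0.5 + 0.5·-0.5.

-0.65 -0.2 -0.3 -7.3
1.6 1 -11.15 -4.5
-5.4 1.6 -0.35 6.45
1.45 3.05 3.05 -10.6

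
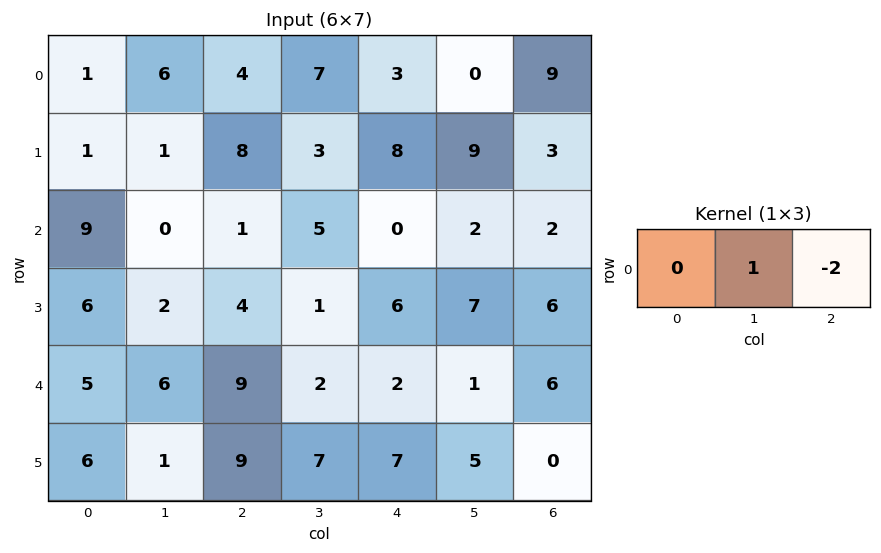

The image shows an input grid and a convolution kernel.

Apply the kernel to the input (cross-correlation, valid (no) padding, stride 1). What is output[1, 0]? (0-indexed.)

The receptive field on the input at this output position is [1 1 8]. Elementwise product with the kernel and sum: 1·1 + 8·-2.

-15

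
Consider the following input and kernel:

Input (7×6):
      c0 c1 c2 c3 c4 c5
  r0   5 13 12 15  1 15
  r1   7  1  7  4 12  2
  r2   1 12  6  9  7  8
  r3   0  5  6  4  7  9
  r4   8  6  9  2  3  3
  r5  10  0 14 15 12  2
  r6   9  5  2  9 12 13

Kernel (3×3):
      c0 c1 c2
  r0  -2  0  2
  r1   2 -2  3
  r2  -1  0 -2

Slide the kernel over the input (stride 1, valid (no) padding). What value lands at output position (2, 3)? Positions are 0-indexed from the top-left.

11

The receptive field on the input at this output position is [9 7 8 / 4 7 9 / 2 3 3]. Elementwise product with the kernel and sum: 9·-2 + 8·2 + 4·2 + 7·-2 + 9·3 + 2·-1 + 3·-2.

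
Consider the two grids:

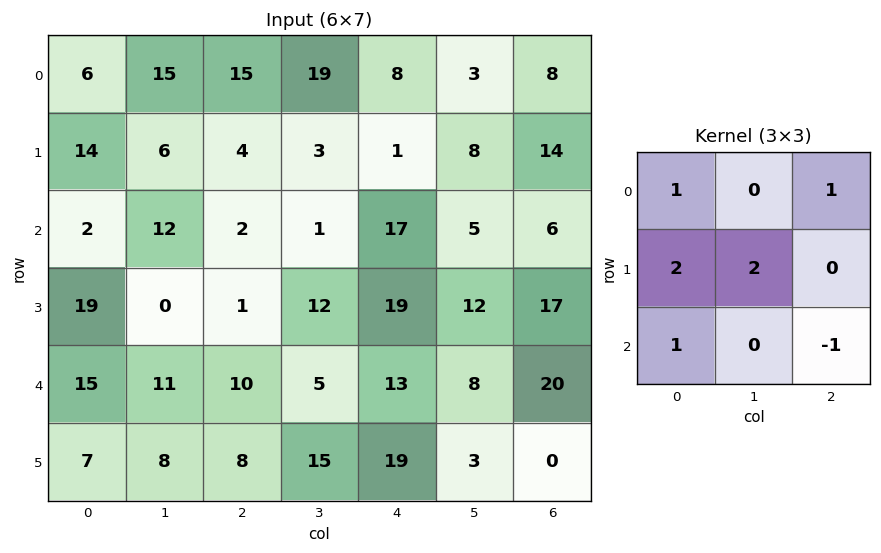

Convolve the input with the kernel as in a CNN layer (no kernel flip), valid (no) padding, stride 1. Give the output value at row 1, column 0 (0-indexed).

64

The receptive field on the input at this output position is [14 6 4 / 2 12 2 / 19 0 1]. Elementwise product with the kernel and sum: 14·1 + 4·1 + 2·2 + 12·2 + 19·1 + 1·-1.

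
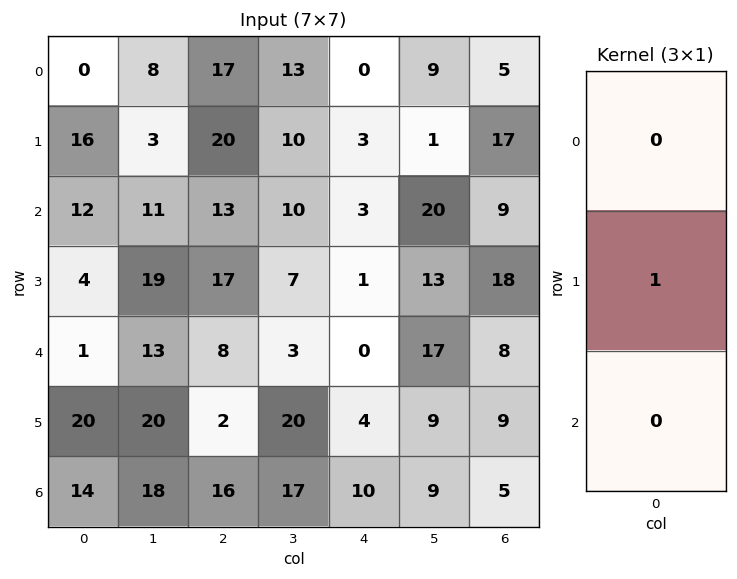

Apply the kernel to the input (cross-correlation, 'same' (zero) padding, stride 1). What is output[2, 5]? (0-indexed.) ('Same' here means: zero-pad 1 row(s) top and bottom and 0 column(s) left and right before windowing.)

The receptive field on the zero-padded input at this output position is [1 / 20 / 13]. Elementwise product with the kernel and sum: 20·1.

20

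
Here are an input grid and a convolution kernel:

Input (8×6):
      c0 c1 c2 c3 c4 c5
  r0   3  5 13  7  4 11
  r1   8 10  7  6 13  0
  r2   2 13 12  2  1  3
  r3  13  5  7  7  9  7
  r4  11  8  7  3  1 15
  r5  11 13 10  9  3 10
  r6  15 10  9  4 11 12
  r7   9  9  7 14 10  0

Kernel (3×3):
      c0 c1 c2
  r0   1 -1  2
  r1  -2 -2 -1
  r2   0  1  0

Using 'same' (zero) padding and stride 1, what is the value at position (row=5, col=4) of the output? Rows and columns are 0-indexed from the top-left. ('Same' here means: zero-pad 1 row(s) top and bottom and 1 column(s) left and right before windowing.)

9

The receptive field on the zero-padded input at this output position is [3 1 15 / 9 3 10 / 4 11 12]. Elementwise product with the kernel and sum: 3·1 + 1·-1 + 15·2 + 9·-2 + 3·-2 + 10·-1 + 11·1.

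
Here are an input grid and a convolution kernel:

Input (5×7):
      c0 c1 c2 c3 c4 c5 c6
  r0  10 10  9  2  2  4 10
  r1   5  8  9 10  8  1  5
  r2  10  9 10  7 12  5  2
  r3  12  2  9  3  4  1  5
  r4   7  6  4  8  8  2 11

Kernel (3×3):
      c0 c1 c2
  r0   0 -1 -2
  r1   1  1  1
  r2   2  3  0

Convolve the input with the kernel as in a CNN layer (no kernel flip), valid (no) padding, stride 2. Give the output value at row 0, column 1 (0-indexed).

The receptive field on the input at this output position is [9 2 2 / 9 10 8 / 10 7 12]. Elementwise product with the kernel and sum: 2·-1 + 2·-2 + 9·1 + 10·1 + 8·1 + 10·2 + 7·3.

62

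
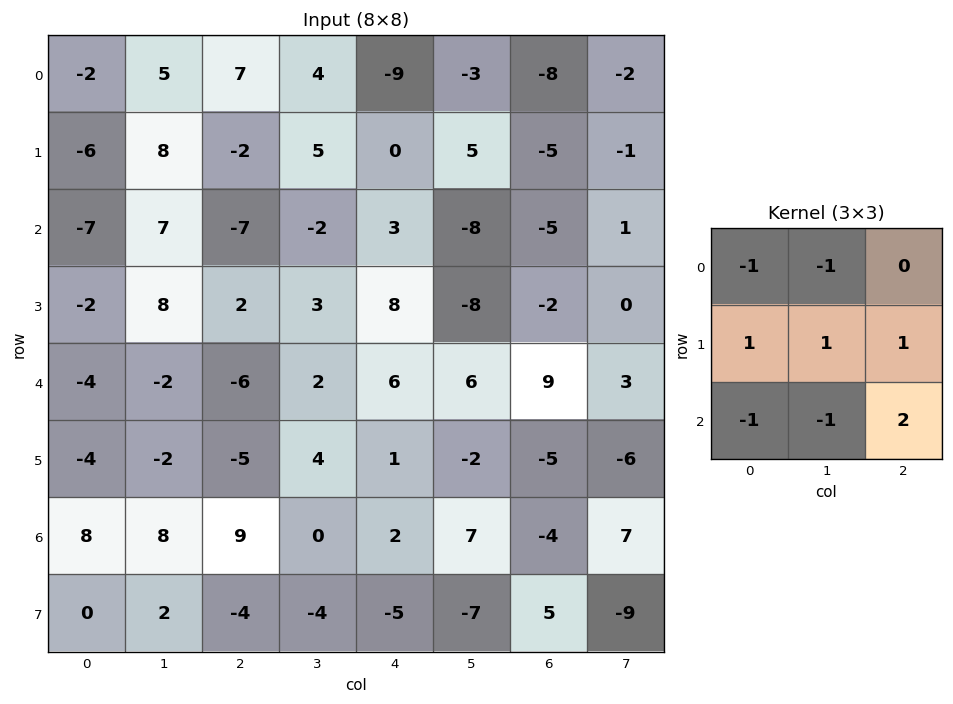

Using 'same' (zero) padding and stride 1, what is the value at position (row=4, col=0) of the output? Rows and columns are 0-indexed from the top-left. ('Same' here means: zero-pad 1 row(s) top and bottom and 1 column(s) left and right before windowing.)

The receptive field on the zero-padded input at this output position is [0 -2 8 / 0 -4 -2 / 0 -4 -2]. Elementwise product with the kernel and sum: 0·-1 + -2·-1 + 0·1 + -4·1 + -2·1 + 0·-1 + -4·-1 + -2·2.

-4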